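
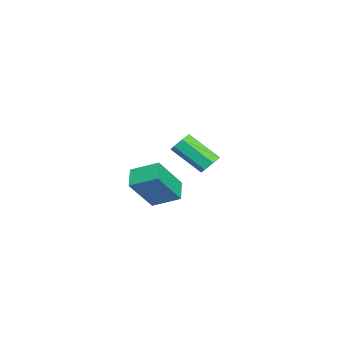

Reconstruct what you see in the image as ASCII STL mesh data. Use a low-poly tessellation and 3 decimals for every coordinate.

solid 
facet normal 0.166 0.765 -0.623
outer loop
vertex -0.839 3.305 1.227
vertex -1.308 3.136 0.894
vertex -1.297 3.513 1.36
endloop
endfacet
facet normal 0.444 0.505 0.740
outer loop
vertex -0.839 3.305 1.227
vertex -1.297 3.513 1.36
vertex -1.143 1.913 2.36
endloop
endfacet
facet normal 0.444 0.505 0.740
outer loop
vertex -1.143 1.913 2.36
vertex -1.297 3.513 1.36
vertex -1.602 2.122 2.493
endloop
endfacet
facet normal -0.168 -0.765 0.622
outer loop
vertex -1.143 1.913 2.36
vertex -1.602 2.122 2.493
vertex -1.612 1.744 2.026
endloop
endfacet
facet normal 0.168 0.764 -0.622
outer loop
vertex -1.297 3.513 1.36
vertex -1.308 3.136 0.894
vertex -1.763 3.437 1.141
endloop
endfacet
facet normal -0.413 0.628 0.660
outer loop
vertex -1.297 3.513 1.36
vertex -1.763 3.437 1.141
vertex -1.602 2.122 2.493
endloop
endfacet
facet normal -0.413 0.628 0.660
outer loop
vertex -1.602 2.122 2.493
vertex -1.763 3.437 1.141
vertex -2.068 2.046 2.274
endloop
endfacet
facet normal -0.168 -0.764 0.622
outer loop
vertex -1.602 2.122 2.493
vertex -2.068 2.046 2.274
vertex -1.612 1.744 2.026
endloop
endfacet
facet normal 0.167 0.764 -0.623
outer loop
vertex -1.763 3.437 1.141
vertex -1.308 3.136 0.894
vertex -1.887 3.134 0.736
endloop
endfacet
facet normal -0.957 0.279 0.084
outer loop
vertex -1.763 3.437 1.141
vertex -1.887 3.134 0.736
vertex -2.068 2.046 2.274
endloop
endfacet
facet normal -0.957 0.277 0.083
outer loop
vertex -2.068 2.046 2.274
vertex -1.887 3.134 0.736
vertex -2.191 1.743 1.869
endloop
endfacet
facet normal -0.168 -0.764 0.623
outer loop
vertex -2.068 2.046 2.274
vertex -2.191 1.743 1.869
vertex -1.612 1.744 2.026
endloop
endfacet
facet normal 0.167 0.765 -0.622
outer loop
vertex -1.887 3.134 0.736
vertex -1.308 3.136 0.894
vertex -1.574 2.832 0.449
endloop
endfacet
facet normal -0.782 -0.282 -0.556
outer loop
vertex -1.887 3.134 0.736
vertex -1.574 2.832 0.449
vertex -2.191 1.743 1.869
endloop
endfacet
facet normal -0.783 -0.281 -0.555
outer loop
vertex -2.191 1.743 1.869
vertex -1.574 2.832 0.449
vertex -1.879 1.441 1.582
endloop
endfacet
facet normal -0.167 -0.765 0.622
outer loop
vertex -2.191 1.743 1.869
vertex -1.879 1.441 1.582
vertex -1.612 1.744 2.026
endloop
endfacet
facet normal 0.167 0.765 -0.622
outer loop
vertex -1.574 2.832 0.449
vertex -1.308 3.136 0.894
vertex -1.061 2.759 0.497
endloop
endfacet
facet normal -0.017 -0.629 -0.777
outer loop
vertex -1.574 2.832 0.449
vertex -1.061 2.759 0.497
vertex -1.879 1.441 1.582
endloop
endfacet
facet normal -0.017 -0.629 -0.777
outer loop
vertex -1.879 1.441 1.582
vertex -1.061 2.759 0.497
vertex -1.365 1.368 1.63
endloop
endfacet
facet normal -0.167 -0.765 0.622
outer loop
vertex -1.879 1.441 1.582
vertex -1.365 1.368 1.63
vertex -1.612 1.744 2.026
endloop
endfacet
facet normal 0.167 0.765 -0.622
outer loop
vertex -1.061 2.759 0.497
vertex -1.308 3.136 0.894
vertex -0.733 2.969 0.843
endloop
endfacet
facet normal 0.759 -0.503 -0.414
outer loop
vertex -1.061 2.759 0.497
vertex -0.733 2.969 0.843
vertex -1.365 1.368 1.63
endloop
endfacet
facet normal 0.760 -0.503 -0.413
outer loop
vertex -1.365 1.368 1.63
vertex -0.733 2.969 0.843
vertex -1.038 1.578 1.976
endloop
endfacet
facet normal -0.167 -0.765 0.622
outer loop
vertex -1.365 1.368 1.63
vertex -1.038 1.578 1.976
vertex -1.612 1.744 2.026
endloop
endfacet
facet normal 0.167 0.764 -0.623
outer loop
vertex -0.733 2.969 0.843
vertex -1.308 3.136 0.894
vertex -0.839 3.305 1.227
endloop
endfacet
facet normal 0.965 0.003 0.264
outer loop
vertex -0.733 2.969 0.843
vertex -0.839 3.305 1.227
vertex -1.038 1.578 1.976
endloop
endfacet
facet normal 0.965 0.002 0.262
outer loop
vertex -1.038 1.578 1.976
vertex -0.839 3.305 1.227
vertex -1.143 1.913 2.36
endloop
endfacet
facet normal -0.167 -0.765 0.622
outer loop
vertex -1.038 1.578 1.976
vertex -1.143 1.913 2.36
vertex -1.612 1.744 2.026
endloop
endfacet
facet normal -0.877 -0.139 0.459
outer loop
vertex 3.733 0.724 2.647
vertex 3.833 1.918 3.199
vertex 2.843 1.479 1.174
endloop
endfacet
facet normal -0.076 -0.905 -0.418
outer loop
vertex 3.747 1.622 0.701
vertex 3.733 0.724 2.647
vertex 2.843 1.479 1.174
endloop
endfacet
facet normal -0.878 -0.138 0.459
outer loop
vertex 2.843 1.479 1.174
vertex 3.833 1.918 3.199
vertex 2.944 2.674 1.726
endloop
endfacet
facet normal -0.474 0.402 -0.784
outer loop
vertex 2.944 2.674 1.726
vertex 3.747 1.622 0.701
vertex 2.843 1.479 1.174
endloop
endfacet
facet normal 0.474 -0.402 0.784
outer loop
vertex 3.733 0.724 2.647
vertex 4.737 2.061 2.726
vertex 3.833 1.918 3.199
endloop
endfacet
facet normal -0.077 -0.905 -0.418
outer loop
vertex 4.636 0.866 2.174
vertex 3.733 0.724 2.647
vertex 3.747 1.622 0.701
endloop
endfacet
facet normal 0.474 -0.402 0.784
outer loop
vertex 4.636 0.866 2.174
vertex 4.737 2.061 2.726
vertex 3.733 0.724 2.647
endloop
endfacet
facet normal 0.076 0.905 0.419
outer loop
vertex 3.833 1.918 3.199
vertex 4.737 2.061 2.726
vertex 2.944 2.674 1.726
endloop
endfacet
facet normal -0.474 0.402 -0.784
outer loop
vertex 3.847 2.816 1.253
vertex 3.747 1.622 0.701
vertex 2.944 2.674 1.726
endloop
endfacet
facet normal 0.076 0.905 0.418
outer loop
vertex 2.944 2.674 1.726
vertex 4.737 2.061 2.726
vertex 3.847 2.816 1.253
endloop
endfacet
facet normal 0.878 0.139 -0.459
outer loop
vertex 3.847 2.816 1.253
vertex 4.636 0.866 2.174
vertex 3.747 1.622 0.701
endloop
endfacet
facet normal 0.877 0.138 -0.459
outer loop
vertex 4.737 2.061 2.726
vertex 4.636 0.866 2.174
vertex 3.847 2.816 1.253
endloop
endfacet

endsolid


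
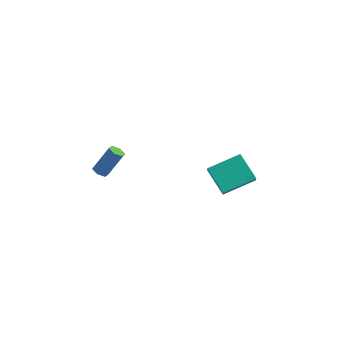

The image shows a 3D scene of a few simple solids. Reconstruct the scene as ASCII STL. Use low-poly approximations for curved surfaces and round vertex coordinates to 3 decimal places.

solid 
facet normal -0.396 0.554 -0.732
outer loop
vertex 1.97 0.578 1.25
vertex 2.998 2.186 1.911
vertex 3.345 0.141 0.174
endloop
endfacet
facet normal -0.509 -0.796 -0.327
outer loop
vertex 3.722 -0.386 0.869
vertex 1.97 0.578 1.25
vertex 3.345 0.141 0.174
endloop
endfacet
facet normal -0.396 0.554 -0.732
outer loop
vertex 3.345 0.141 0.174
vertex 2.998 2.186 1.911
vertex 4.373 1.749 0.835
endloop
endfacet
facet normal 0.764 -0.242 -0.598
outer loop
vertex 4.373 1.749 0.835
vertex 3.722 -0.386 0.869
vertex 3.345 0.141 0.174
endloop
endfacet
facet normal -0.764 0.242 0.598
outer loop
vertex 1.97 0.578 1.25
vertex 3.375 1.659 2.606
vertex 2.998 2.186 1.911
endloop
endfacet
facet normal -0.509 -0.796 -0.327
outer loop
vertex 2.347 0.051 1.945
vertex 1.97 0.578 1.25
vertex 3.722 -0.386 0.869
endloop
endfacet
facet normal -0.764 0.242 0.598
outer loop
vertex 2.347 0.051 1.945
vertex 3.375 1.659 2.606
vertex 1.97 0.578 1.25
endloop
endfacet
facet normal 0.509 0.796 0.327
outer loop
vertex 2.998 2.186 1.911
vertex 3.375 1.659 2.606
vertex 4.373 1.749 0.835
endloop
endfacet
facet normal 0.764 -0.242 -0.598
outer loop
vertex 4.75 1.222 1.53
vertex 3.722 -0.386 0.869
vertex 4.373 1.749 0.835
endloop
endfacet
facet normal 0.509 0.796 0.327
outer loop
vertex 4.373 1.749 0.835
vertex 3.375 1.659 2.606
vertex 4.75 1.222 1.53
endloop
endfacet
facet normal 0.396 -0.554 0.732
outer loop
vertex 4.75 1.222 1.53
vertex 2.347 0.051 1.945
vertex 3.722 -0.386 0.869
endloop
endfacet
facet normal 0.396 -0.554 0.732
outer loop
vertex 3.375 1.659 2.606
vertex 2.347 0.051 1.945
vertex 4.75 1.222 1.53
endloop
endfacet
facet normal -0.312 -0.433 -0.846
outer loop
vertex -3.474 -1.555 -0.631
vertex -3.957 -1.388 -0.538
vertex -3.628 -1.092 -0.811
endloop
endfacet
facet normal 0.903 0.142 -0.406
outer loop
vertex -3.474 -1.555 -0.631
vertex -3.628 -1.092 -0.811
vertex -2.899 -0.759 0.925
endloop
endfacet
facet normal 0.903 0.143 -0.406
outer loop
vertex -2.899 -0.759 0.925
vertex -3.628 -1.092 -0.811
vertex -3.053 -0.297 0.745
endloop
endfacet
facet normal 0.312 0.433 0.845
outer loop
vertex -2.899 -0.759 0.925
vertex -3.053 -0.297 0.745
vertex -3.383 -0.592 1.018
endloop
endfacet
facet normal -0.312 -0.433 -0.846
outer loop
vertex -3.628 -1.092 -0.811
vertex -3.957 -1.388 -0.538
vertex -4.112 -0.925 -0.718
endloop
endfacet
facet normal 0.194 0.843 -0.502
outer loop
vertex -3.628 -1.092 -0.811
vertex -4.112 -0.925 -0.718
vertex -3.053 -0.297 0.745
endloop
endfacet
facet normal 0.196 0.842 -0.503
outer loop
vertex -3.053 -0.297 0.745
vertex -4.112 -0.925 -0.718
vertex -3.537 -0.129 0.838
endloop
endfacet
facet normal 0.313 0.433 0.846
outer loop
vertex -3.053 -0.297 0.745
vertex -3.537 -0.129 0.838
vertex -3.383 -0.592 1.018
endloop
endfacet
facet normal -0.312 -0.433 -0.846
outer loop
vertex -4.112 -0.925 -0.718
vertex -3.957 -1.388 -0.538
vertex -4.441 -1.221 -0.445
endloop
endfacet
facet normal -0.709 0.699 -0.096
outer loop
vertex -4.112 -0.925 -0.718
vertex -4.441 -1.221 -0.445
vertex -3.537 -0.129 0.838
endloop
endfacet
facet normal -0.709 0.699 -0.096
outer loop
vertex -3.537 -0.129 0.838
vertex -4.441 -1.221 -0.445
vertex -3.866 -0.425 1.111
endloop
endfacet
facet normal 0.312 0.433 0.846
outer loop
vertex -3.537 -0.129 0.838
vertex -3.866 -0.425 1.111
vertex -3.383 -0.592 1.018
endloop
endfacet
facet normal -0.312 -0.433 -0.845
outer loop
vertex -4.441 -1.221 -0.445
vertex -3.957 -1.388 -0.538
vertex -4.287 -1.683 -0.265
endloop
endfacet
facet normal -0.903 -0.142 0.406
outer loop
vertex -4.441 -1.221 -0.445
vertex -4.287 -1.683 -0.265
vertex -3.866 -0.425 1.111
endloop
endfacet
facet normal -0.903 -0.142 0.406
outer loop
vertex -3.866 -0.425 1.111
vertex -4.287 -1.683 -0.265
vertex -3.712 -0.888 1.291
endloop
endfacet
facet normal 0.312 0.433 0.846
outer loop
vertex -3.866 -0.425 1.111
vertex -3.712 -0.888 1.291
vertex -3.383 -0.592 1.018
endloop
endfacet
facet normal -0.313 -0.433 -0.846
outer loop
vertex -4.287 -1.683 -0.265
vertex -3.957 -1.388 -0.538
vertex -3.803 -1.851 -0.358
endloop
endfacet
facet normal -0.196 -0.842 0.503
outer loop
vertex -4.287 -1.683 -0.265
vertex -3.803 -1.851 -0.358
vertex -3.712 -0.888 1.291
endloop
endfacet
facet normal -0.194 -0.842 0.503
outer loop
vertex -3.712 -0.888 1.291
vertex -3.803 -1.851 -0.358
vertex -3.228 -1.055 1.198
endloop
endfacet
facet normal 0.312 0.433 0.846
outer loop
vertex -3.712 -0.888 1.291
vertex -3.228 -1.055 1.198
vertex -3.383 -0.592 1.018
endloop
endfacet
facet normal -0.312 -0.433 -0.846
outer loop
vertex -3.803 -1.851 -0.358
vertex -3.957 -1.388 -0.538
vertex -3.474 -1.555 -0.631
endloop
endfacet
facet normal 0.709 -0.699 0.096
outer loop
vertex -3.803 -1.851 -0.358
vertex -3.474 -1.555 -0.631
vertex -3.228 -1.055 1.198
endloop
endfacet
facet normal 0.709 -0.699 0.096
outer loop
vertex -3.228 -1.055 1.198
vertex -3.474 -1.555 -0.631
vertex -2.899 -0.759 0.925
endloop
endfacet
facet normal 0.312 0.433 0.846
outer loop
vertex -3.228 -1.055 1.198
vertex -2.899 -0.759 0.925
vertex -3.383 -0.592 1.018
endloop
endfacet

endsolid


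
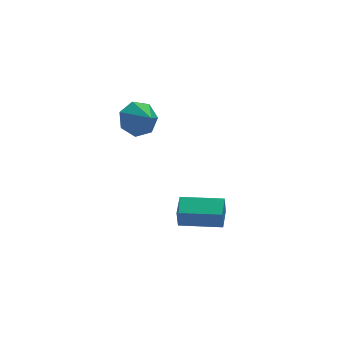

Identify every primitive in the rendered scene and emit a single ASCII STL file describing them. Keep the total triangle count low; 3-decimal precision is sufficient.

solid 
facet normal -0.878 0.478 -0.031
outer loop
vertex 2.482 1.708 -2.583
vertex 2.953 2.589 -2.329
vertex 2.611 1.888 -3.445
endloop
endfacet
facet normal -0.457 -0.855 -0.247
outer loop
vertex 4.147 1.051 -3.391
vertex 2.482 1.708 -2.583
vertex 2.611 1.888 -3.445
endloop
endfacet
facet normal -0.878 0.478 -0.031
outer loop
vertex 2.611 1.888 -3.445
vertex 2.953 2.589 -2.329
vertex 3.082 2.769 -3.191
endloop
endfacet
facet normal 0.144 0.202 -0.969
outer loop
vertex 3.082 2.769 -3.191
vertex 4.147 1.051 -3.391
vertex 2.611 1.888 -3.445
endloop
endfacet
facet normal -0.144 -0.202 0.969
outer loop
vertex 2.482 1.708 -2.583
vertex 4.489 1.752 -2.275
vertex 2.953 2.589 -2.329
endloop
endfacet
facet normal -0.457 -0.855 -0.247
outer loop
vertex 4.018 0.871 -2.529
vertex 2.482 1.708 -2.583
vertex 4.147 1.051 -3.391
endloop
endfacet
facet normal -0.144 -0.202 0.969
outer loop
vertex 4.018 0.871 -2.529
vertex 4.489 1.752 -2.275
vertex 2.482 1.708 -2.583
endloop
endfacet
facet normal 0.457 0.855 0.247
outer loop
vertex 2.953 2.589 -2.329
vertex 4.489 1.752 -2.275
vertex 3.082 2.769 -3.191
endloop
endfacet
facet normal 0.144 0.202 -0.969
outer loop
vertex 4.618 1.932 -3.137
vertex 4.147 1.051 -3.391
vertex 3.082 2.769 -3.191
endloop
endfacet
facet normal 0.457 0.855 0.247
outer loop
vertex 3.082 2.769 -3.191
vertex 4.489 1.752 -2.275
vertex 4.618 1.932 -3.137
endloop
endfacet
facet normal 0.878 -0.478 0.031
outer loop
vertex 4.618 1.932 -3.137
vertex 4.018 0.871 -2.529
vertex 4.147 1.051 -3.391
endloop
endfacet
facet normal 0.878 -0.478 0.031
outer loop
vertex 4.489 1.752 -2.275
vertex 4.018 0.871 -2.529
vertex 4.618 1.932 -3.137
endloop
endfacet
facet normal -0.192 0.857 -0.478
outer loop
vertex 1.857 2.711 1.531
vertex 1.418 2.988 2.204
vertex 2.246 3.08 2.037
endloop
endfacet
facet normal 0.784 -0.598 -0.167
outer loop
vertex 1.857 2.711 1.531
vertex 2.246 3.08 2.037
vertex 1.622 2.072 2.716
endloop
endfacet
facet normal -0.192 0.856 -0.479
outer loop
vertex 2.246 3.08 2.037
vertex 1.418 2.988 2.204
vertex 2.011 3.381 2.669
endloop
endfacet
facet normal 0.866 -0.242 0.437
outer loop
vertex 2.246 3.08 2.037
vertex 2.011 3.381 2.669
vertex 1.622 2.072 2.716
endloop
endfacet
facet normal -0.192 0.856 -0.479
outer loop
vertex 2.011 3.381 2.669
vertex 1.418 2.988 2.204
vertex 1.33 3.386 2.95
endloop
endfacet
facet normal 0.380 -0.080 0.922
outer loop
vertex 2.011 3.381 2.669
vertex 1.33 3.386 2.95
vertex 1.622 2.072 2.716
endloop
endfacet
facet normal -0.191 0.857 -0.479
outer loop
vertex 1.33 3.386 2.95
vertex 1.418 2.988 2.204
vertex 0.714 3.092 2.67
endloop
endfacet
facet normal -0.308 -0.233 0.922
outer loop
vertex 1.33 3.386 2.95
vertex 0.714 3.092 2.67
vertex 1.622 2.072 2.716
endloop
endfacet
facet normal -0.190 0.857 -0.479
outer loop
vertex 0.714 3.092 2.67
vertex 1.418 2.988 2.204
vertex 0.628 2.72 2.038
endloop
endfacet
facet normal -0.681 -0.587 0.438
outer loop
vertex 0.714 3.092 2.67
vertex 0.628 2.72 2.038
vertex 1.622 2.072 2.716
endloop
endfacet
facet normal -0.190 0.857 -0.479
outer loop
vertex 0.628 2.72 2.038
vertex 1.418 2.988 2.204
vertex 1.137 2.55 1.532
endloop
endfacet
facet normal -0.457 -0.874 -0.166
outer loop
vertex 0.628 2.72 2.038
vertex 1.137 2.55 1.532
vertex 1.622 2.072 2.716
endloop
endfacet
facet normal -0.192 0.857 -0.478
outer loop
vertex 1.137 2.55 1.532
vertex 1.418 2.988 2.204
vertex 1.857 2.711 1.531
endloop
endfacet
facet normal 0.196 -0.879 -0.435
outer loop
vertex 1.137 2.55 1.532
vertex 1.857 2.711 1.531
vertex 1.622 2.072 2.716
endloop
endfacet

endsolid


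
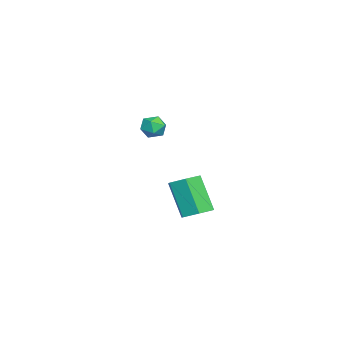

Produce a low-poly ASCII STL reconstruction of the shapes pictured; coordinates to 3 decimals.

solid 
facet normal 0.339 0.350 -0.873
outer loop
vertex 4.794 0.13 -1.958
vertex 4.134 -0.026 -2.277
vertex 4.249 0.645 -1.963
endloop
endfacet
facet normal 0.597 0.637 0.488
outer loop
vertex 4.794 0.13 -1.958
vertex 4.249 0.645 -1.963
vertex 4.166 -0.518 -0.343
endloop
endfacet
facet normal 0.597 0.637 0.488
outer loop
vertex 4.166 -0.518 -0.343
vertex 4.249 0.645 -1.963
vertex 3.621 -0.003 -0.348
endloop
endfacet
facet normal -0.340 -0.351 0.872
outer loop
vertex 4.166 -0.518 -0.343
vertex 3.621 -0.003 -0.348
vertex 3.506 -0.674 -0.663
endloop
endfacet
facet normal 0.340 0.350 -0.873
outer loop
vertex 4.249 0.645 -1.963
vertex 4.134 -0.026 -2.277
vertex 3.589 0.489 -2.283
endloop
endfacet
facet normal -0.331 0.913 0.238
outer loop
vertex 4.249 0.645 -1.963
vertex 3.589 0.489 -2.283
vertex 3.621 -0.003 -0.348
endloop
endfacet
facet normal -0.331 0.913 0.238
outer loop
vertex 3.621 -0.003 -0.348
vertex 3.589 0.489 -2.283
vertex 2.961 -0.159 -0.668
endloop
endfacet
facet normal -0.340 -0.351 0.872
outer loop
vertex 3.621 -0.003 -0.348
vertex 2.961 -0.159 -0.668
vertex 3.506 -0.674 -0.663
endloop
endfacet
facet normal 0.340 0.350 -0.873
outer loop
vertex 3.589 0.489 -2.283
vertex 4.134 -0.026 -2.277
vertex 3.474 -0.182 -2.597
endloop
endfacet
facet normal -0.928 0.276 -0.250
outer loop
vertex 3.589 0.489 -2.283
vertex 3.474 -0.182 -2.597
vertex 2.961 -0.159 -0.668
endloop
endfacet
facet normal -0.928 0.276 -0.250
outer loop
vertex 2.961 -0.159 -0.668
vertex 3.474 -0.182 -2.597
vertex 2.846 -0.83 -0.982
endloop
endfacet
facet normal -0.339 -0.350 0.873
outer loop
vertex 2.961 -0.159 -0.668
vertex 2.846 -0.83 -0.982
vertex 3.506 -0.674 -0.663
endloop
endfacet
facet normal 0.340 0.351 -0.872
outer loop
vertex 3.474 -0.182 -2.597
vertex 4.134 -0.026 -2.277
vertex 4.019 -0.697 -2.592
endloop
endfacet
facet normal -0.597 -0.637 -0.488
outer loop
vertex 3.474 -0.182 -2.597
vertex 4.019 -0.697 -2.592
vertex 2.846 -0.83 -0.982
endloop
endfacet
facet normal -0.597 -0.637 -0.488
outer loop
vertex 2.846 -0.83 -0.982
vertex 4.019 -0.697 -2.592
vertex 3.391 -1.345 -0.977
endloop
endfacet
facet normal -0.339 -0.350 0.873
outer loop
vertex 2.846 -0.83 -0.982
vertex 3.391 -1.345 -0.977
vertex 3.506 -0.674 -0.663
endloop
endfacet
facet normal 0.340 0.351 -0.872
outer loop
vertex 4.019 -0.697 -2.592
vertex 4.134 -0.026 -2.277
vertex 4.679 -0.541 -2.272
endloop
endfacet
facet normal 0.331 -0.913 -0.238
outer loop
vertex 4.019 -0.697 -2.592
vertex 4.679 -0.541 -2.272
vertex 3.391 -1.345 -0.977
endloop
endfacet
facet normal 0.331 -0.913 -0.238
outer loop
vertex 3.391 -1.345 -0.977
vertex 4.679 -0.541 -2.272
vertex 4.051 -1.189 -0.657
endloop
endfacet
facet normal -0.340 -0.350 0.873
outer loop
vertex 3.391 -1.345 -0.977
vertex 4.051 -1.189 -0.657
vertex 3.506 -0.674 -0.663
endloop
endfacet
facet normal 0.339 0.350 -0.873
outer loop
vertex 4.679 -0.541 -2.272
vertex 4.134 -0.026 -2.277
vertex 4.794 0.13 -1.958
endloop
endfacet
facet normal 0.928 -0.276 0.250
outer loop
vertex 4.679 -0.541 -2.272
vertex 4.794 0.13 -1.958
vertex 4.051 -1.189 -0.657
endloop
endfacet
facet normal 0.928 -0.276 0.250
outer loop
vertex 4.051 -1.189 -0.657
vertex 4.794 0.13 -1.958
vertex 4.166 -0.518 -0.343
endloop
endfacet
facet normal -0.340 -0.350 0.873
outer loop
vertex 4.051 -1.189 -0.657
vertex 4.166 -0.518 -0.343
vertex 3.506 -0.674 -0.663
endloop
endfacet
facet normal -0.625 -0.742 0.242
outer loop
vertex -2.181 -2.932 0.403
vertex -1.814 -3.356 0.05
vertex -1.682 -3.258 0.691
endloop
endfacet
facet normal -0.601 -0.251 0.759
outer loop
vertex -2.181 -2.932 0.403
vertex -1.682 -3.258 0.691
vertex -1.78 -2.617 0.825
endloop
endfacet
facet normal -0.796 0.374 0.477
outer loop
vertex -2.181 -2.932 0.403
vertex -1.78 -2.617 0.825
vertex -1.974 -2.318 0.267
endloop
endfacet
facet normal -0.939 0.269 -0.215
outer loop
vertex -2.181 -2.932 0.403
vertex -1.974 -2.318 0.267
vertex -1.995 -2.775 -0.213
endloop
endfacet
facet normal -0.833 -0.422 -0.359
outer loop
vertex -2.181 -2.932 0.403
vertex -1.995 -2.775 -0.213
vertex -1.814 -3.356 0.05
endloop
endfacet
facet normal 0.075 -0.193 0.978
outer loop
vertex -1.78 -2.617 0.825
vertex -1.682 -3.258 0.691
vertex -1.165 -2.845 0.733
endloop
endfacet
facet normal 0.039 -0.989 0.143
outer loop
vertex -1.682 -3.258 0.691
vertex -1.814 -3.356 0.05
vertex -1.186 -3.302 0.253
endloop
endfacet
facet normal -0.298 -0.469 -0.831
outer loop
vertex -1.814 -3.356 0.05
vertex -1.995 -2.775 -0.213
vertex -1.38 -3.003 -0.305
endloop
endfacet
facet normal -0.470 0.649 -0.598
outer loop
vertex -1.995 -2.775 -0.213
vertex -1.974 -2.318 0.267
vertex -1.478 -2.362 -0.171
endloop
endfacet
facet normal -0.239 0.819 0.522
outer loop
vertex -1.974 -2.318 0.267
vertex -1.78 -2.617 0.825
vertex -1.346 -2.264 0.47
endloop
endfacet
facet normal 0.939 -0.269 0.215
outer loop
vertex -0.979 -2.688 0.117
vertex -1.165 -2.845 0.733
vertex -1.186 -3.302 0.253
endloop
endfacet
facet normal 0.796 -0.374 -0.477
outer loop
vertex -0.979 -2.688 0.117
vertex -1.186 -3.302 0.253
vertex -1.38 -3.003 -0.305
endloop
endfacet
facet normal 0.601 0.251 -0.759
outer loop
vertex -0.979 -2.688 0.117
vertex -1.38 -3.003 -0.305
vertex -1.478 -2.362 -0.171
endloop
endfacet
facet normal 0.625 0.742 -0.242
outer loop
vertex -0.979 -2.688 0.117
vertex -1.478 -2.362 -0.171
vertex -1.346 -2.264 0.47
endloop
endfacet
facet normal 0.833 0.422 0.359
outer loop
vertex -0.979 -2.688 0.117
vertex -1.346 -2.264 0.47
vertex -1.165 -2.845 0.733
endloop
endfacet
facet normal 0.470 -0.649 0.598
outer loop
vertex -1.186 -3.302 0.253
vertex -1.165 -2.845 0.733
vertex -1.682 -3.258 0.691
endloop
endfacet
facet normal 0.239 -0.819 -0.522
outer loop
vertex -1.38 -3.003 -0.305
vertex -1.186 -3.302 0.253
vertex -1.814 -3.356 0.05
endloop
endfacet
facet normal -0.075 0.193 -0.978
outer loop
vertex -1.478 -2.362 -0.171
vertex -1.38 -3.003 -0.305
vertex -1.995 -2.775 -0.213
endloop
endfacet
facet normal -0.039 0.989 -0.143
outer loop
vertex -1.346 -2.264 0.47
vertex -1.478 -2.362 -0.171
vertex -1.974 -2.318 0.267
endloop
endfacet
facet normal 0.298 0.469 0.831
outer loop
vertex -1.165 -2.845 0.733
vertex -1.346 -2.264 0.47
vertex -1.78 -2.617 0.825
endloop
endfacet

endsolid


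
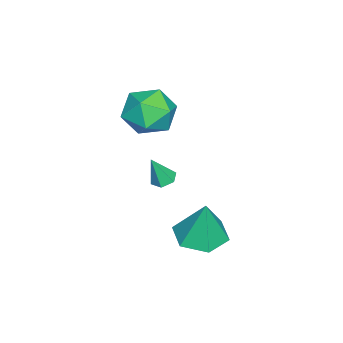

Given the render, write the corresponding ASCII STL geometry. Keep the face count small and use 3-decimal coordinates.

solid 
facet normal -0.260 0.278 -0.925
outer loop
vertex -0.184 -0.003 -1.529
vertex -0.492 0.415 -1.317
vertex 0.047 0.5 -1.443
endloop
endfacet
facet normal 0.910 -0.413 -0.026
outer loop
vertex -0.184 -0.003 -1.529
vertex 0.047 0.5 -1.443
vertex -0.128 0.025 -0.023
endloop
endfacet
facet normal -0.260 0.279 -0.925
outer loop
vertex 0.047 0.5 -1.443
vertex -0.492 0.415 -1.317
vertex -0.26 0.917 -1.231
endloop
endfacet
facet normal 0.836 0.481 0.264
outer loop
vertex 0.047 0.5 -1.443
vertex -0.26 0.917 -1.231
vertex -0.128 0.025 -0.023
endloop
endfacet
facet normal -0.260 0.279 -0.925
outer loop
vertex -0.26 0.917 -1.231
vertex -0.492 0.415 -1.317
vertex -0.799 0.832 -1.105
endloop
endfacet
facet normal 0.012 0.805 0.593
outer loop
vertex -0.26 0.917 -1.231
vertex -0.799 0.832 -1.105
vertex -0.128 0.025 -0.023
endloop
endfacet
facet normal -0.259 0.280 -0.925
outer loop
vertex -0.799 0.832 -1.105
vertex -0.492 0.415 -1.317
vertex -1.031 0.33 -1.192
endloop
endfacet
facet normal -0.739 0.232 0.632
outer loop
vertex -0.799 0.832 -1.105
vertex -1.031 0.33 -1.192
vertex -0.128 0.025 -0.023
endloop
endfacet
facet normal -0.258 0.279 -0.925
outer loop
vertex -1.031 0.33 -1.192
vertex -0.492 0.415 -1.317
vertex -0.723 -0.088 -1.404
endloop
endfacet
facet normal -0.666 -0.664 0.341
outer loop
vertex -1.031 0.33 -1.192
vertex -0.723 -0.088 -1.404
vertex -0.128 0.025 -0.023
endloop
endfacet
facet normal -0.258 0.279 -0.925
outer loop
vertex -0.723 -0.088 -1.404
vertex -0.492 0.415 -1.317
vertex -0.184 -0.003 -1.529
endloop
endfacet
facet normal 0.159 -0.987 0.012
outer loop
vertex -0.723 -0.088 -1.404
vertex -0.184 -0.003 -1.529
vertex -0.128 0.025 -0.023
endloop
endfacet
facet normal -0.138 -0.139 -0.981
outer loop
vertex 4.359 2.647 -0.964
vertex 3.389 3.138 -0.897
vertex 4.283 3.725 -1.106
endloop
endfacet
facet normal 0.946 0.107 0.307
outer loop
vertex 4.359 2.647 -0.964
vertex 4.283 3.725 -1.106
vertex 3.651 3.402 0.957
endloop
endfacet
facet normal -0.138 -0.139 -0.981
outer loop
vertex 4.283 3.725 -1.106
vertex 3.389 3.138 -0.897
vertex 3.313 4.216 -1.039
endloop
endfacet
facet normal 0.450 0.851 0.271
outer loop
vertex 4.283 3.725 -1.106
vertex 3.313 4.216 -1.039
vertex 3.651 3.402 0.957
endloop
endfacet
facet normal -0.139 -0.139 -0.980
outer loop
vertex 3.313 4.216 -1.039
vertex 3.389 3.138 -0.897
vertex 2.418 3.63 -0.829
endloop
endfacet
facet normal -0.434 0.806 0.402
outer loop
vertex 3.313 4.216 -1.039
vertex 2.418 3.63 -0.829
vertex 3.651 3.402 0.957
endloop
endfacet
facet normal -0.139 -0.139 -0.980
outer loop
vertex 2.418 3.63 -0.829
vertex 3.389 3.138 -0.897
vertex 2.494 2.552 -0.687
endloop
endfacet
facet normal -0.822 0.017 0.570
outer loop
vertex 2.418 3.63 -0.829
vertex 2.494 2.552 -0.687
vertex 3.651 3.402 0.957
endloop
endfacet
facet normal -0.138 -0.140 -0.980
outer loop
vertex 2.494 2.552 -0.687
vertex 3.389 3.138 -0.897
vertex 3.465 2.06 -0.754
endloop
endfacet
facet normal -0.326 -0.726 0.605
outer loop
vertex 2.494 2.552 -0.687
vertex 3.465 2.06 -0.754
vertex 3.651 3.402 0.957
endloop
endfacet
facet normal -0.138 -0.140 -0.980
outer loop
vertex 3.465 2.06 -0.754
vertex 3.389 3.138 -0.897
vertex 4.359 2.647 -0.964
endloop
endfacet
facet normal 0.558 -0.681 0.474
outer loop
vertex 3.465 2.06 -0.754
vertex 4.359 2.647 -0.964
vertex 3.651 3.402 0.957
endloop
endfacet
facet normal -0.300 0.781 0.547
outer loop
vertex -1.55 0.623 2.254
vertex -1.275 0.014 3.274
vertex -0.434 0.714 2.736
endloop
endfacet
facet normal -0.045 0.995 -0.084
outer loop
vertex -1.55 0.623 2.254
vertex -0.434 0.714 2.736
vertex -0.57 0.606 1.529
endloop
endfacet
facet normal -0.429 0.680 -0.595
outer loop
vertex -1.55 0.623 2.254
vertex -0.57 0.606 1.529
vertex -1.496 -0.16 1.321
endloop
endfacet
facet normal -0.921 0.270 -0.280
outer loop
vertex -1.55 0.623 2.254
vertex -1.496 -0.16 1.321
vertex -1.931 -0.527 2.4
endloop
endfacet
facet normal -0.841 0.333 0.426
outer loop
vertex -1.55 0.623 2.254
vertex -1.931 -0.527 2.4
vertex -1.275 0.014 3.274
endloop
endfacet
facet normal 0.628 0.766 -0.139
outer loop
vertex -0.57 0.606 1.529
vertex -0.434 0.714 2.736
vertex 0.311 -0.013 2.1
endloop
endfacet
facet normal 0.216 0.418 0.882
outer loop
vertex -0.434 0.714 2.736
vertex -1.275 0.014 3.274
vertex -0.124 -0.38 3.179
endloop
endfacet
facet normal -0.660 -0.307 0.686
outer loop
vertex -1.275 0.014 3.274
vertex -1.931 -0.527 2.4
vertex -1.05 -1.146 2.971
endloop
endfacet
facet normal -0.790 -0.409 -0.457
outer loop
vertex -1.931 -0.527 2.4
vertex -1.496 -0.16 1.321
vertex -1.186 -1.254 1.764
endloop
endfacet
facet normal 0.007 0.254 -0.967
outer loop
vertex -1.496 -0.16 1.321
vertex -0.57 0.606 1.529
vertex -0.345 -0.554 1.226
endloop
endfacet
facet normal 0.921 -0.270 0.280
outer loop
vertex -0.07 -1.163 2.246
vertex 0.311 -0.013 2.1
vertex -0.124 -0.38 3.179
endloop
endfacet
facet normal 0.429 -0.680 0.595
outer loop
vertex -0.07 -1.163 2.246
vertex -0.124 -0.38 3.179
vertex -1.05 -1.146 2.971
endloop
endfacet
facet normal 0.045 -0.995 0.084
outer loop
vertex -0.07 -1.163 2.246
vertex -1.05 -1.146 2.971
vertex -1.186 -1.254 1.764
endloop
endfacet
facet normal 0.300 -0.781 -0.547
outer loop
vertex -0.07 -1.163 2.246
vertex -1.186 -1.254 1.764
vertex -0.345 -0.554 1.226
endloop
endfacet
facet normal 0.841 -0.333 -0.426
outer loop
vertex -0.07 -1.163 2.246
vertex -0.345 -0.554 1.226
vertex 0.311 -0.013 2.1
endloop
endfacet
facet normal 0.790 0.409 0.457
outer loop
vertex -0.124 -0.38 3.179
vertex 0.311 -0.013 2.1
vertex -0.434 0.714 2.736
endloop
endfacet
facet normal -0.007 -0.254 0.967
outer loop
vertex -1.05 -1.146 2.971
vertex -0.124 -0.38 3.179
vertex -1.275 0.014 3.274
endloop
endfacet
facet normal -0.628 -0.766 0.139
outer loop
vertex -1.186 -1.254 1.764
vertex -1.05 -1.146 2.971
vertex -1.931 -0.527 2.4
endloop
endfacet
facet normal -0.216 -0.418 -0.882
outer loop
vertex -0.345 -0.554 1.226
vertex -1.186 -1.254 1.764
vertex -1.496 -0.16 1.321
endloop
endfacet
facet normal 0.660 0.307 -0.686
outer loop
vertex 0.311 -0.013 2.1
vertex -0.345 -0.554 1.226
vertex -0.57 0.606 1.529
endloop
endfacet

endsolid


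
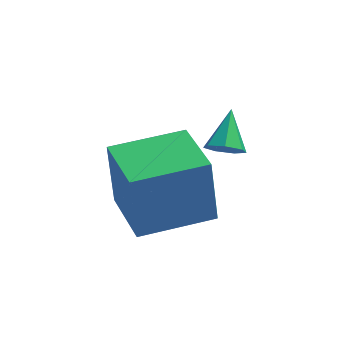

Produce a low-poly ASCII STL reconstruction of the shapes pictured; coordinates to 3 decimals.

solid 
facet normal -0.089 -0.805 -0.587
outer loop
vertex 0.065 1.888 1.052
vertex -0.363 2.111 0.811
vertex 0.158 2.152 0.676
endloop
endfacet
facet normal 0.937 0.130 0.323
outer loop
vertex 0.065 1.888 1.052
vertex 0.158 2.152 0.676
vertex -0.257 3.069 1.509
endloop
endfacet
facet normal -0.088 -0.805 -0.586
outer loop
vertex 0.158 2.152 0.676
vertex -0.363 2.111 0.811
vertex -0.142 2.385 0.401
endloop
endfacet
facet normal 0.740 0.604 -0.296
outer loop
vertex 0.158 2.152 0.676
vertex -0.142 2.385 0.401
vertex -0.257 3.069 1.509
endloop
endfacet
facet normal -0.090 -0.805 -0.587
outer loop
vertex -0.142 2.385 0.401
vertex -0.363 2.111 0.811
vertex -0.609 2.412 0.436
endloop
endfacet
facet normal 0.010 0.851 -0.525
outer loop
vertex -0.142 2.385 0.401
vertex -0.609 2.412 0.436
vertex -0.257 3.069 1.509
endloop
endfacet
facet normal -0.088 -0.804 -0.588
outer loop
vertex -0.609 2.412 0.436
vertex -0.363 2.111 0.811
vertex -0.89 2.212 0.752
endloop
endfacet
facet normal -0.702 0.686 -0.190
outer loop
vertex -0.609 2.412 0.436
vertex -0.89 2.212 0.752
vertex -0.257 3.069 1.509
endloop
endfacet
facet normal -0.089 -0.806 -0.586
outer loop
vertex -0.89 2.212 0.752
vertex -0.363 2.111 0.811
vertex -0.775 1.937 1.113
endloop
endfacet
facet normal -0.860 0.235 0.453
outer loop
vertex -0.89 2.212 0.752
vertex -0.775 1.937 1.113
vertex -0.257 3.069 1.509
endloop
endfacet
facet normal -0.091 -0.804 -0.587
outer loop
vertex -0.775 1.937 1.113
vertex -0.363 2.111 0.811
vertex -0.35 1.792 1.246
endloop
endfacet
facet normal -0.345 -0.165 0.924
outer loop
vertex -0.775 1.937 1.113
vertex -0.35 1.792 1.246
vertex -0.257 3.069 1.509
endloop
endfacet
facet normal -0.088 -0.805 -0.587
outer loop
vertex -0.35 1.792 1.246
vertex -0.363 2.111 0.811
vertex 0.065 1.888 1.052
endloop
endfacet
facet normal 0.454 -0.211 0.866
outer loop
vertex -0.35 1.792 1.246
vertex 0.065 1.888 1.052
vertex -0.257 3.069 1.509
endloop
endfacet
facet normal -0.921 -0.388 -0.028
outer loop
vertex -2.411 -0.608 2.096
vertex -3.101 1.053 1.757
vertex -2.234 -0.898 0.308
endloop
endfacet
facet normal 0.377 -0.908 0.185
outer loop
vertex -0.419 -0.133 0.363
vertex -2.411 -0.608 2.096
vertex -2.234 -0.898 0.308
endloop
endfacet
facet normal -0.921 -0.388 -0.028
outer loop
vertex -2.234 -0.898 0.308
vertex -3.101 1.053 1.757
vertex -2.924 0.763 -0.031
endloop
endfacet
facet normal 0.097 -0.160 -0.982
outer loop
vertex -2.924 0.763 -0.031
vertex -0.419 -0.133 0.363
vertex -2.234 -0.898 0.308
endloop
endfacet
facet normal -0.097 0.160 0.982
outer loop
vertex -2.411 -0.608 2.096
vertex -1.286 1.818 1.812
vertex -3.101 1.053 1.757
endloop
endfacet
facet normal 0.377 -0.908 0.185
outer loop
vertex -0.596 0.157 2.151
vertex -2.411 -0.608 2.096
vertex -0.419 -0.133 0.363
endloop
endfacet
facet normal -0.097 0.160 0.982
outer loop
vertex -0.596 0.157 2.151
vertex -1.286 1.818 1.812
vertex -2.411 -0.608 2.096
endloop
endfacet
facet normal -0.377 0.908 -0.185
outer loop
vertex -3.101 1.053 1.757
vertex -1.286 1.818 1.812
vertex -2.924 0.763 -0.031
endloop
endfacet
facet normal 0.097 -0.160 -0.982
outer loop
vertex -1.109 1.528 0.024
vertex -0.419 -0.133 0.363
vertex -2.924 0.763 -0.031
endloop
endfacet
facet normal -0.377 0.908 -0.185
outer loop
vertex -2.924 0.763 -0.031
vertex -1.286 1.818 1.812
vertex -1.109 1.528 0.024
endloop
endfacet
facet normal 0.921 0.388 0.028
outer loop
vertex -1.109 1.528 0.024
vertex -0.596 0.157 2.151
vertex -0.419 -0.133 0.363
endloop
endfacet
facet normal 0.921 0.388 0.028
outer loop
vertex -1.286 1.818 1.812
vertex -0.596 0.157 2.151
vertex -1.109 1.528 0.024
endloop
endfacet

endsolid


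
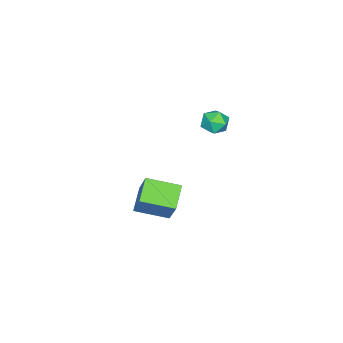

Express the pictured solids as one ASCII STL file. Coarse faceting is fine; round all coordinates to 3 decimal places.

solid 
facet normal -0.377 -0.394 -0.838
outer loop
vertex -0.408 -0.346 -2.739
vertex -1.115 1.301 -3.196
vertex 0.841 -0.01 -3.459
endloop
endfacet
facet normal 0.382 -0.890 0.247
outer loop
vertex 1.575 0.759 -1.824
vertex -0.408 -0.346 -2.739
vertex 0.841 -0.01 -3.459
endloop
endfacet
facet normal -0.377 -0.394 -0.838
outer loop
vertex 0.841 -0.01 -3.459
vertex -1.115 1.301 -3.196
vertex 0.133 1.638 -3.916
endloop
endfacet
facet normal 0.844 0.228 -0.486
outer loop
vertex 0.133 1.638 -3.916
vertex 1.575 0.759 -1.824
vertex 0.841 -0.01 -3.459
endloop
endfacet
facet normal -0.844 -0.227 0.486
outer loop
vertex -0.408 -0.346 -2.739
vertex -0.381 2.07 -1.561
vertex -1.115 1.301 -3.196
endloop
endfacet
facet normal 0.383 -0.890 0.246
outer loop
vertex 0.327 0.422 -1.104
vertex -0.408 -0.346 -2.739
vertex 1.575 0.759 -1.824
endloop
endfacet
facet normal -0.844 -0.228 0.486
outer loop
vertex 0.327 0.422 -1.104
vertex -0.381 2.07 -1.561
vertex -0.408 -0.346 -2.739
endloop
endfacet
facet normal -0.383 0.890 -0.247
outer loop
vertex -1.115 1.301 -3.196
vertex -0.381 2.07 -1.561
vertex 0.133 1.638 -3.916
endloop
endfacet
facet normal 0.844 0.227 -0.486
outer loop
vertex 0.868 2.406 -2.281
vertex 1.575 0.759 -1.824
vertex 0.133 1.638 -3.916
endloop
endfacet
facet normal -0.382 0.891 -0.247
outer loop
vertex 0.133 1.638 -3.916
vertex -0.381 2.07 -1.561
vertex 0.868 2.406 -2.281
endloop
endfacet
facet normal 0.377 0.394 0.838
outer loop
vertex 0.868 2.406 -2.281
vertex 0.327 0.422 -1.104
vertex 1.575 0.759 -1.824
endloop
endfacet
facet normal 0.377 0.394 0.838
outer loop
vertex -0.381 2.07 -1.561
vertex 0.327 0.422 -1.104
vertex 0.868 2.406 -2.281
endloop
endfacet
facet normal -0.247 0.965 -0.086
outer loop
vertex -0.921 4.16 3.028
vertex -1.384 4.098 3.663
vertex -0.626 4.299 3.746
endloop
endfacet
facet normal 0.413 0.847 -0.334
outer loop
vertex -0.921 4.16 3.028
vertex -0.626 4.299 3.746
vertex -0.206 3.887 3.22
endloop
endfacet
facet normal 0.368 0.363 -0.856
outer loop
vertex -0.921 4.16 3.028
vertex -0.206 3.887 3.22
vertex -0.705 3.432 2.812
endloop
endfacet
facet normal -0.318 0.182 -0.931
outer loop
vertex -0.921 4.16 3.028
vertex -0.705 3.432 2.812
vertex -1.433 3.563 3.086
endloop
endfacet
facet normal -0.697 0.554 -0.454
outer loop
vertex -0.921 4.16 3.028
vertex -1.433 3.563 3.086
vertex -1.384 4.098 3.663
endloop
endfacet
facet normal 0.800 0.567 0.195
outer loop
vertex -0.206 3.887 3.22
vertex -0.626 4.299 3.746
vertex -0.227 3.657 3.974
endloop
endfacet
facet normal -0.266 0.757 0.596
outer loop
vertex -0.626 4.299 3.746
vertex -1.384 4.098 3.663
vertex -0.955 3.788 4.248
endloop
endfacet
facet normal -0.996 0.091 0.000
outer loop
vertex -1.384 4.098 3.663
vertex -1.433 3.563 3.086
vertex -1.454 3.333 3.84
endloop
endfacet
facet normal -0.382 -0.511 -0.770
outer loop
vertex -1.433 3.563 3.086
vertex -0.705 3.432 2.812
vertex -1.034 2.921 3.314
endloop
endfacet
facet normal 0.729 -0.217 -0.649
outer loop
vertex -0.705 3.432 2.812
vertex -0.206 3.887 3.22
vertex -0.276 3.122 3.397
endloop
endfacet
facet normal 0.318 -0.182 0.931
outer loop
vertex -0.739 3.06 4.032
vertex -0.227 3.657 3.974
vertex -0.955 3.788 4.248
endloop
endfacet
facet normal -0.368 -0.363 0.856
outer loop
vertex -0.739 3.06 4.032
vertex -0.955 3.788 4.248
vertex -1.454 3.333 3.84
endloop
endfacet
facet normal -0.413 -0.847 0.334
outer loop
vertex -0.739 3.06 4.032
vertex -1.454 3.333 3.84
vertex -1.034 2.921 3.314
endloop
endfacet
facet normal 0.247 -0.965 0.086
outer loop
vertex -0.739 3.06 4.032
vertex -1.034 2.921 3.314
vertex -0.276 3.122 3.397
endloop
endfacet
facet normal 0.697 -0.554 0.454
outer loop
vertex -0.739 3.06 4.032
vertex -0.276 3.122 3.397
vertex -0.227 3.657 3.974
endloop
endfacet
facet normal 0.382 0.511 0.770
outer loop
vertex -0.955 3.788 4.248
vertex -0.227 3.657 3.974
vertex -0.626 4.299 3.746
endloop
endfacet
facet normal -0.729 0.217 0.649
outer loop
vertex -1.454 3.333 3.84
vertex -0.955 3.788 4.248
vertex -1.384 4.098 3.663
endloop
endfacet
facet normal -0.800 -0.567 -0.195
outer loop
vertex -1.034 2.921 3.314
vertex -1.454 3.333 3.84
vertex -1.433 3.563 3.086
endloop
endfacet
facet normal 0.266 -0.757 -0.596
outer loop
vertex -0.276 3.122 3.397
vertex -1.034 2.921 3.314
vertex -0.705 3.432 2.812
endloop
endfacet
facet normal 0.996 -0.091 -0.000
outer loop
vertex -0.227 3.657 3.974
vertex -0.276 3.122 3.397
vertex -0.206 3.887 3.22
endloop
endfacet

endsolid


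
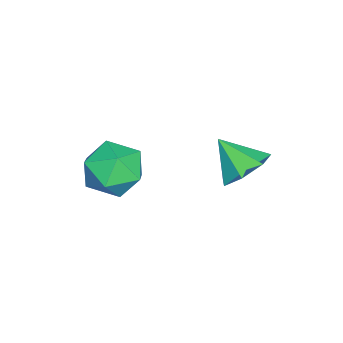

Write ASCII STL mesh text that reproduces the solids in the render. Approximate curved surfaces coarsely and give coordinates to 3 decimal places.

solid 
facet normal 0.236 0.683 -0.691
outer loop
vertex 0.025 -0.3 1.273
vertex -0.801 0.229 1.514
vertex 0.129 0.301 1.902
endloop
endfacet
facet normal 0.707 -0.566 0.424
outer loop
vertex 0.025 -0.3 1.273
vertex 0.129 0.301 1.902
vertex -1.159 -0.809 2.566
endloop
endfacet
facet normal 0.236 0.683 -0.692
outer loop
vertex 0.129 0.301 1.902
vertex -0.801 0.229 1.514
vertex -0.467 0.848 2.239
endloop
endfacet
facet normal 0.475 -0.025 0.880
outer loop
vertex 0.129 0.301 1.902
vertex -0.467 0.848 2.239
vertex -1.159 -0.809 2.566
endloop
endfacet
facet normal 0.236 0.683 -0.692
outer loop
vertex -0.467 0.848 2.239
vertex -0.801 0.229 1.514
vertex -1.315 0.929 2.03
endloop
endfacet
facet normal -0.206 0.271 0.940
outer loop
vertex -0.467 0.848 2.239
vertex -1.315 0.929 2.03
vertex -1.159 -0.809 2.566
endloop
endfacet
facet normal 0.235 0.683 -0.692
outer loop
vertex -1.315 0.929 2.03
vertex -0.801 0.229 1.514
vertex -1.775 0.482 1.433
endloop
endfacet
facet normal -0.823 0.099 0.560
outer loop
vertex -1.315 0.929 2.03
vertex -1.775 0.482 1.433
vertex -1.159 -0.809 2.566
endloop
endfacet
facet normal 0.235 0.683 -0.692
outer loop
vertex -1.775 0.482 1.433
vertex -0.801 0.229 1.514
vertex -1.502 -0.155 0.897
endloop
endfacet
facet normal -0.911 -0.412 0.026
outer loop
vertex -1.775 0.482 1.433
vertex -1.502 -0.155 0.897
vertex -1.159 -0.809 2.566
endloop
endfacet
facet normal 0.235 0.683 -0.692
outer loop
vertex -1.502 -0.155 0.897
vertex -0.801 0.229 1.514
vertex -0.701 -0.503 0.826
endloop
endfacet
facet normal -0.404 -0.877 -0.261
outer loop
vertex -1.502 -0.155 0.897
vertex -0.701 -0.503 0.826
vertex -1.159 -0.809 2.566
endloop
endfacet
facet normal 0.235 0.683 -0.692
outer loop
vertex -0.701 -0.503 0.826
vertex -0.801 0.229 1.514
vertex 0.025 -0.3 1.273
endloop
endfacet
facet normal 0.316 -0.945 -0.083
outer loop
vertex -0.701 -0.503 0.826
vertex 0.025 -0.3 1.273
vertex -1.159 -0.809 2.566
endloop
endfacet
facet normal -0.831 0.119 0.544
outer loop
vertex 0.923 -3.453 3.107
vertex 1.493 -3.752 4.043
vertex 1.445 -2.661 3.731
endloop
endfacet
facet normal -0.829 0.560 -0.017
outer loop
vertex 0.923 -3.453 3.107
vertex 1.445 -2.661 3.731
vertex 1.498 -2.617 2.598
endloop
endfacet
facet normal -0.776 0.163 -0.609
outer loop
vertex 0.923 -3.453 3.107
vertex 1.498 -2.617 2.598
vertex 1.58 -3.68 2.209
endloop
endfacet
facet normal -0.746 -0.522 -0.414
outer loop
vertex 0.923 -3.453 3.107
vertex 1.58 -3.68 2.209
vertex 1.577 -4.382 3.101
endloop
endfacet
facet normal -0.779 -0.551 0.299
outer loop
vertex 0.923 -3.453 3.107
vertex 1.577 -4.382 3.101
vertex 1.493 -3.752 4.043
endloop
endfacet
facet normal -0.247 0.969 0.026
outer loop
vertex 1.498 -2.617 2.598
vertex 1.445 -2.661 3.731
vertex 2.423 -2.398 3.219
endloop
endfacet
facet normal -0.249 0.256 0.934
outer loop
vertex 1.445 -2.661 3.731
vertex 1.493 -3.752 4.043
vertex 2.42 -3.1 4.111
endloop
endfacet
facet normal -0.166 -0.827 0.538
outer loop
vertex 1.493 -3.752 4.043
vertex 1.577 -4.382 3.101
vertex 2.502 -4.163 3.722
endloop
endfacet
facet normal -0.112 -0.781 -0.615
outer loop
vertex 1.577 -4.382 3.101
vertex 1.58 -3.68 2.209
vertex 2.555 -4.119 2.589
endloop
endfacet
facet normal -0.162 0.328 -0.931
outer loop
vertex 1.58 -3.68 2.209
vertex 1.498 -2.617 2.598
vertex 2.507 -3.028 2.277
endloop
endfacet
facet normal 0.746 0.522 0.414
outer loop
vertex 3.077 -3.327 3.213
vertex 2.423 -2.398 3.219
vertex 2.42 -3.1 4.111
endloop
endfacet
facet normal 0.776 -0.163 0.609
outer loop
vertex 3.077 -3.327 3.213
vertex 2.42 -3.1 4.111
vertex 2.502 -4.163 3.722
endloop
endfacet
facet normal 0.829 -0.560 0.017
outer loop
vertex 3.077 -3.327 3.213
vertex 2.502 -4.163 3.722
vertex 2.555 -4.119 2.589
endloop
endfacet
facet normal 0.831 -0.119 -0.544
outer loop
vertex 3.077 -3.327 3.213
vertex 2.555 -4.119 2.589
vertex 2.507 -3.028 2.277
endloop
endfacet
facet normal 0.779 0.551 -0.299
outer loop
vertex 3.077 -3.327 3.213
vertex 2.507 -3.028 2.277
vertex 2.423 -2.398 3.219
endloop
endfacet
facet normal 0.112 0.781 0.615
outer loop
vertex 2.42 -3.1 4.111
vertex 2.423 -2.398 3.219
vertex 1.445 -2.661 3.731
endloop
endfacet
facet normal 0.162 -0.328 0.931
outer loop
vertex 2.502 -4.163 3.722
vertex 2.42 -3.1 4.111
vertex 1.493 -3.752 4.043
endloop
endfacet
facet normal 0.247 -0.969 -0.026
outer loop
vertex 2.555 -4.119 2.589
vertex 2.502 -4.163 3.722
vertex 1.577 -4.382 3.101
endloop
endfacet
facet normal 0.249 -0.256 -0.934
outer loop
vertex 2.507 -3.028 2.277
vertex 2.555 -4.119 2.589
vertex 1.58 -3.68 2.209
endloop
endfacet
facet normal 0.166 0.827 -0.538
outer loop
vertex 2.423 -2.398 3.219
vertex 2.507 -3.028 2.277
vertex 1.498 -2.617 2.598
endloop
endfacet

endsolid


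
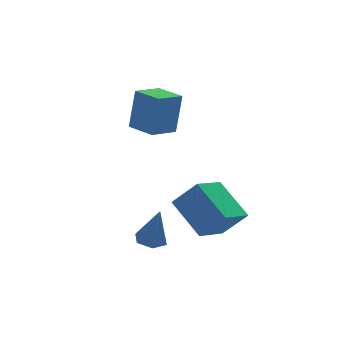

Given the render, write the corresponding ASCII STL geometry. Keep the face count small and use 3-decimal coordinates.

solid 
facet normal -0.878 -0.457 0.139
outer loop
vertex -2.339 2.893 1.815
vertex -2.99 4.164 1.883
vertex -2.633 2.849 -0.193
endloop
endfacet
facet normal 0.456 -0.889 -0.047
outer loop
vertex -1.43 3.476 -0.383
vertex -2.339 2.893 1.815
vertex -2.633 2.849 -0.193
endloop
endfacet
facet normal -0.879 -0.457 0.138
outer loop
vertex -2.633 2.849 -0.193
vertex -2.99 4.164 1.883
vertex -3.284 4.121 -0.125
endloop
endfacet
facet normal -0.145 -0.021 -0.989
outer loop
vertex -3.284 4.121 -0.125
vertex -1.43 3.476 -0.383
vertex -2.633 2.849 -0.193
endloop
endfacet
facet normal 0.145 0.021 0.989
outer loop
vertex -2.339 2.893 1.815
vertex -1.787 4.791 1.693
vertex -2.99 4.164 1.883
endloop
endfacet
facet normal 0.455 -0.889 -0.048
outer loop
vertex -1.136 3.519 1.625
vertex -2.339 2.893 1.815
vertex -1.43 3.476 -0.383
endloop
endfacet
facet normal 0.145 0.021 0.989
outer loop
vertex -1.136 3.519 1.625
vertex -1.787 4.791 1.693
vertex -2.339 2.893 1.815
endloop
endfacet
facet normal -0.456 0.889 0.048
outer loop
vertex -2.99 4.164 1.883
vertex -1.787 4.791 1.693
vertex -3.284 4.121 -0.125
endloop
endfacet
facet normal -0.145 -0.021 -0.989
outer loop
vertex -2.081 4.747 -0.315
vertex -1.43 3.476 -0.383
vertex -3.284 4.121 -0.125
endloop
endfacet
facet normal -0.455 0.889 0.047
outer loop
vertex -3.284 4.121 -0.125
vertex -1.787 4.791 1.693
vertex -2.081 4.747 -0.315
endloop
endfacet
facet normal 0.878 0.457 -0.138
outer loop
vertex -2.081 4.747 -0.315
vertex -1.136 3.519 1.625
vertex -1.43 3.476 -0.383
endloop
endfacet
facet normal 0.879 0.457 -0.139
outer loop
vertex -1.787 4.791 1.693
vertex -1.136 3.519 1.625
vertex -2.081 4.747 -0.315
endloop
endfacet
facet normal -0.756 -0.589 0.286
outer loop
vertex -0.848 -1.626 -3.225
vertex -1.558 -0.078 -1.914
vertex -1.747 -1.044 -4.4
endloop
endfacet
facet normal 0.331 -0.720 -0.610
outer loop
vertex -0.462 -0.042 -4.886
vertex -0.848 -1.626 -3.225
vertex -1.747 -1.044 -4.4
endloop
endfacet
facet normal -0.756 -0.589 0.286
outer loop
vertex -1.747 -1.044 -4.4
vertex -1.558 -0.078 -1.914
vertex -2.457 0.505 -3.089
endloop
endfacet
facet normal -0.565 0.366 -0.739
outer loop
vertex -2.457 0.505 -3.089
vertex -0.462 -0.042 -4.886
vertex -1.747 -1.044 -4.4
endloop
endfacet
facet normal 0.565 -0.367 0.739
outer loop
vertex -0.848 -1.626 -3.225
vertex -0.273 0.924 -2.4
vertex -1.558 -0.078 -1.914
endloop
endfacet
facet normal 0.330 -0.720 -0.610
outer loop
vertex 0.437 -0.625 -3.711
vertex -0.848 -1.626 -3.225
vertex -0.462 -0.042 -4.886
endloop
endfacet
facet normal 0.565 -0.367 0.739
outer loop
vertex 0.437 -0.625 -3.711
vertex -0.273 0.924 -2.4
vertex -0.848 -1.626 -3.225
endloop
endfacet
facet normal -0.331 0.720 0.610
outer loop
vertex -1.558 -0.078 -1.914
vertex -0.273 0.924 -2.4
vertex -2.457 0.505 -3.089
endloop
endfacet
facet normal -0.565 0.367 -0.739
outer loop
vertex -1.172 1.506 -3.575
vertex -0.462 -0.042 -4.886
vertex -2.457 0.505 -3.089
endloop
endfacet
facet normal -0.331 0.720 0.610
outer loop
vertex -2.457 0.505 -3.089
vertex -0.273 0.924 -2.4
vertex -1.172 1.506 -3.575
endloop
endfacet
facet normal 0.756 0.589 -0.286
outer loop
vertex -1.172 1.506 -3.575
vertex 0.437 -0.625 -3.711
vertex -0.462 -0.042 -4.886
endloop
endfacet
facet normal 0.756 0.589 -0.287
outer loop
vertex -0.273 0.924 -2.4
vertex 0.437 -0.625 -3.711
vertex -1.172 1.506 -3.575
endloop
endfacet
facet normal -0.134 0.261 -0.956
outer loop
vertex -3.201 -1.138 -4.156
vertex -3.842 -1.391 -4.135
vertex -3.727 -0.731 -3.971
endloop
endfacet
facet normal 0.644 0.645 0.411
outer loop
vertex -3.201 -1.138 -4.156
vertex -3.727 -0.731 -3.971
vertex -3.598 -1.869 -2.385
endloop
endfacet
facet normal -0.134 0.261 -0.956
outer loop
vertex -3.727 -0.731 -3.971
vertex -3.842 -1.391 -4.135
vertex -4.368 -0.984 -3.95
endloop
endfacet
facet normal -0.284 0.768 0.574
outer loop
vertex -3.727 -0.731 -3.971
vertex -4.368 -0.984 -3.95
vertex -3.598 -1.869 -2.385
endloop
endfacet
facet normal -0.134 0.261 -0.956
outer loop
vertex -4.368 -0.984 -3.95
vertex -3.842 -1.391 -4.135
vertex -4.484 -1.645 -4.114
endloop
endfacet
facet normal -0.887 0.042 0.460
outer loop
vertex -4.368 -0.984 -3.95
vertex -4.484 -1.645 -4.114
vertex -3.598 -1.869 -2.385
endloop
endfacet
facet normal -0.134 0.261 -0.956
outer loop
vertex -4.484 -1.645 -4.114
vertex -3.842 -1.391 -4.135
vertex -3.958 -2.052 -4.299
endloop
endfacet
facet normal -0.561 -0.808 0.183
outer loop
vertex -4.484 -1.645 -4.114
vertex -3.958 -2.052 -4.299
vertex -3.598 -1.869 -2.385
endloop
endfacet
facet normal -0.133 0.261 -0.956
outer loop
vertex -3.958 -2.052 -4.299
vertex -3.842 -1.391 -4.135
vertex -3.317 -1.798 -4.319
endloop
endfacet
facet normal 0.369 -0.929 0.019
outer loop
vertex -3.958 -2.052 -4.299
vertex -3.317 -1.798 -4.319
vertex -3.598 -1.869 -2.385
endloop
endfacet
facet normal -0.134 0.260 -0.956
outer loop
vertex -3.317 -1.798 -4.319
vertex -3.842 -1.391 -4.135
vertex -3.201 -1.138 -4.156
endloop
endfacet
facet normal 0.970 -0.203 0.133
outer loop
vertex -3.317 -1.798 -4.319
vertex -3.201 -1.138 -4.156
vertex -3.598 -1.869 -2.385
endloop
endfacet

endsolid


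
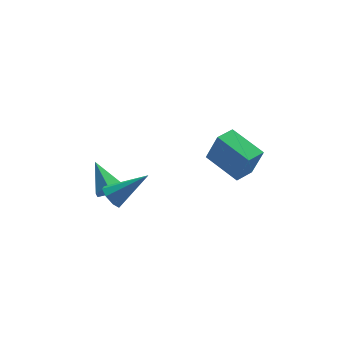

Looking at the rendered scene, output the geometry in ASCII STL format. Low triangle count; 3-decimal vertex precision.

solid 
facet normal -0.811 0.084 -0.579
outer loop
vertex -3.798 -2.327 -4.05
vertex -4.184 -2.172 -3.487
vertex -3.814 -1.801 -3.951
endloop
endfacet
facet normal 0.795 0.136 -0.592
outer loop
vertex -3.798 -2.327 -4.05
vertex -3.814 -1.801 -3.951
vertex -2.456 -2.348 -2.253
endloop
endfacet
facet normal -0.810 0.083 -0.580
outer loop
vertex -3.814 -1.801 -3.951
vertex -4.184 -2.172 -3.487
vertex -4.047 -1.492 -3.581
endloop
endfacet
facet normal 0.610 0.754 -0.245
outer loop
vertex -3.814 -1.801 -3.951
vertex -4.047 -1.492 -3.581
vertex -2.456 -2.348 -2.253
endloop
endfacet
facet normal -0.811 0.083 -0.579
outer loop
vertex -4.047 -1.492 -3.581
vertex -4.184 -2.172 -3.487
vertex -4.36 -1.581 -3.155
endloop
endfacet
facet normal 0.207 0.916 0.343
outer loop
vertex -4.047 -1.492 -3.581
vertex -4.36 -1.581 -3.155
vertex -2.456 -2.348 -2.253
endloop
endfacet
facet normal -0.811 0.084 -0.579
outer loop
vertex -4.36 -1.581 -3.155
vertex -4.184 -2.172 -3.487
vertex -4.57 -2.016 -2.924
endloop
endfacet
facet normal -0.181 0.528 0.830
outer loop
vertex -4.36 -1.581 -3.155
vertex -4.57 -2.016 -2.924
vertex -2.456 -2.348 -2.253
endloop
endfacet
facet normal -0.811 0.082 -0.579
outer loop
vertex -4.57 -2.016 -2.924
vertex -4.184 -2.172 -3.487
vertex -4.553 -2.542 -3.022
endloop
endfacet
facet normal -0.323 -0.183 0.928
outer loop
vertex -4.57 -2.016 -2.924
vertex -4.553 -2.542 -3.022
vertex -2.456 -2.348 -2.253
endloop
endfacet
facet normal -0.812 0.082 -0.578
outer loop
vertex -4.553 -2.542 -3.022
vertex -4.184 -2.172 -3.487
vertex -4.32 -2.852 -3.393
endloop
endfacet
facet normal -0.139 -0.801 0.582
outer loop
vertex -4.553 -2.542 -3.022
vertex -4.32 -2.852 -3.393
vertex -2.456 -2.348 -2.253
endloop
endfacet
facet normal -0.811 0.082 -0.580
outer loop
vertex -4.32 -2.852 -3.393
vertex -4.184 -2.172 -3.487
vertex -4.007 -2.762 -3.818
endloop
endfacet
facet normal 0.266 -0.964 -0.008
outer loop
vertex -4.32 -2.852 -3.393
vertex -4.007 -2.762 -3.818
vertex -2.456 -2.348 -2.253
endloop
endfacet
facet normal -0.811 0.081 -0.579
outer loop
vertex -4.007 -2.762 -3.818
vertex -4.184 -2.172 -3.487
vertex -3.798 -2.327 -4.05
endloop
endfacet
facet normal 0.652 -0.576 -0.493
outer loop
vertex -4.007 -2.762 -3.818
vertex -3.798 -2.327 -4.05
vertex -2.456 -2.348 -2.253
endloop
endfacet
facet normal -0.852 -0.509 0.123
outer loop
vertex 2.286 -2.81 -2.134
vertex 1.358 -1.109 -1.527
vertex 1.85 -2.47 -3.753
endloop
endfacet
facet normal 0.456 -0.838 -0.299
outer loop
vertex 2.822 -1.891 -3.893
vertex 2.286 -2.81 -2.134
vertex 1.85 -2.47 -3.753
endloop
endfacet
facet normal -0.852 -0.509 0.123
outer loop
vertex 1.85 -2.47 -3.753
vertex 1.358 -1.109 -1.527
vertex 0.923 -0.77 -3.146
endloop
endfacet
facet normal -0.255 0.199 -0.946
outer loop
vertex 0.923 -0.77 -3.146
vertex 2.822 -1.891 -3.893
vertex 1.85 -2.47 -3.753
endloop
endfacet
facet normal 0.255 -0.199 0.946
outer loop
vertex 2.286 -2.81 -2.134
vertex 2.33 -0.53 -1.667
vertex 1.358 -1.109 -1.527
endloop
endfacet
facet normal 0.457 -0.838 -0.298
outer loop
vertex 3.257 -2.23 -2.274
vertex 2.286 -2.81 -2.134
vertex 2.822 -1.891 -3.893
endloop
endfacet
facet normal 0.255 -0.199 0.946
outer loop
vertex 3.257 -2.23 -2.274
vertex 2.33 -0.53 -1.667
vertex 2.286 -2.81 -2.134
endloop
endfacet
facet normal -0.456 0.838 0.298
outer loop
vertex 1.358 -1.109 -1.527
vertex 2.33 -0.53 -1.667
vertex 0.923 -0.77 -3.146
endloop
endfacet
facet normal -0.255 0.199 -0.946
outer loop
vertex 1.894 -0.19 -3.286
vertex 2.822 -1.891 -3.893
vertex 0.923 -0.77 -3.146
endloop
endfacet
facet normal -0.457 0.838 0.299
outer loop
vertex 0.923 -0.77 -3.146
vertex 2.33 -0.53 -1.667
vertex 1.894 -0.19 -3.286
endloop
endfacet
facet normal 0.852 0.509 -0.122
outer loop
vertex 1.894 -0.19 -3.286
vertex 3.257 -2.23 -2.274
vertex 2.822 -1.891 -3.893
endloop
endfacet
facet normal 0.852 0.509 -0.123
outer loop
vertex 2.33 -0.53 -1.667
vertex 3.257 -2.23 -2.274
vertex 1.894 -0.19 -3.286
endloop
endfacet
facet normal 0.133 -0.860 -0.493
outer loop
vertex -3.105 -0.652 -4.351
vertex -3.85 -0.843 -4.219
vertex -3.657 -0.445 -4.861
endloop
endfacet
facet normal 0.604 0.707 -0.367
outer loop
vertex -3.105 -0.652 -4.351
vertex -3.657 -0.445 -4.861
vertex -4.09 0.723 -3.321
endloop
endfacet
facet normal 0.132 -0.860 -0.493
outer loop
vertex -3.657 -0.445 -4.861
vertex -3.85 -0.843 -4.219
vertex -4.402 -0.635 -4.729
endloop
endfacet
facet normal -0.295 0.720 -0.629
outer loop
vertex -3.657 -0.445 -4.861
vertex -4.402 -0.635 -4.729
vertex -4.09 0.723 -3.321
endloop
endfacet
facet normal 0.132 -0.860 -0.493
outer loop
vertex -4.402 -0.635 -4.729
vertex -3.85 -0.843 -4.219
vertex -4.595 -1.033 -4.087
endloop
endfacet
facet normal -0.946 0.312 -0.091
outer loop
vertex -4.402 -0.635 -4.729
vertex -4.595 -1.033 -4.087
vertex -4.09 0.723 -3.321
endloop
endfacet
facet normal 0.132 -0.860 -0.493
outer loop
vertex -4.595 -1.033 -4.087
vertex -3.85 -0.843 -4.219
vertex -4.043 -1.241 -3.576
endloop
endfacet
facet normal -0.697 -0.109 0.709
outer loop
vertex -4.595 -1.033 -4.087
vertex -4.043 -1.241 -3.576
vertex -4.09 0.723 -3.321
endloop
endfacet
facet normal 0.133 -0.860 -0.492
outer loop
vertex -4.043 -1.241 -3.576
vertex -3.85 -0.843 -4.219
vertex -3.298 -1.05 -3.708
endloop
endfacet
facet normal 0.203 -0.121 0.972
outer loop
vertex -4.043 -1.241 -3.576
vertex -3.298 -1.05 -3.708
vertex -4.09 0.723 -3.321
endloop
endfacet
facet normal 0.133 -0.860 -0.492
outer loop
vertex -3.298 -1.05 -3.708
vertex -3.85 -0.843 -4.219
vertex -3.105 -0.652 -4.351
endloop
endfacet
facet normal 0.854 0.287 0.434
outer loop
vertex -3.298 -1.05 -3.708
vertex -3.105 -0.652 -4.351
vertex -4.09 0.723 -3.321
endloop
endfacet

endsolid


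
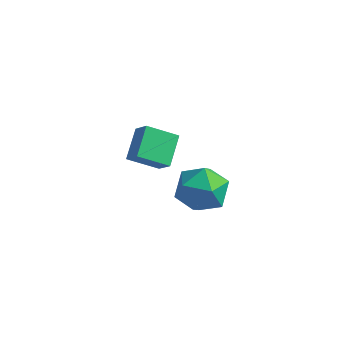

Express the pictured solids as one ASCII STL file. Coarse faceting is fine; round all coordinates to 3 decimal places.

solid 
facet normal -0.500 0.570 0.652
outer loop
vertex 1.362 -0.74 0.696
vertex 0.564 -1.669 0.896
vertex 1.587 -1.568 1.592
endloop
endfacet
facet normal 0.192 0.744 0.640
outer loop
vertex 1.362 -0.74 0.696
vertex 1.587 -1.568 1.592
vertex 2.511 -1.179 0.862
endloop
endfacet
facet normal 0.360 0.932 -0.027
outer loop
vertex 1.362 -0.74 0.696
vertex 2.511 -1.179 0.862
vertex 2.06 -1.038 -0.286
endloop
endfacet
facet normal -0.228 0.875 -0.428
outer loop
vertex 1.362 -0.74 0.696
vertex 2.06 -1.038 -0.286
vertex 0.857 -1.341 -0.264
endloop
endfacet
facet normal -0.759 0.651 -0.008
outer loop
vertex 1.362 -0.74 0.696
vertex 0.857 -1.341 -0.264
vertex 0.564 -1.669 0.896
endloop
endfacet
facet normal 0.569 0.161 0.806
outer loop
vertex 2.511 -1.179 0.862
vertex 1.587 -1.568 1.592
vertex 2.423 -2.379 1.164
endloop
endfacet
facet normal -0.550 -0.120 0.826
outer loop
vertex 1.587 -1.568 1.592
vertex 0.564 -1.669 0.896
vertex 1.22 -2.682 1.186
endloop
endfacet
facet normal -0.970 0.010 -0.242
outer loop
vertex 0.564 -1.669 0.896
vertex 0.857 -1.341 -0.264
vertex 0.769 -2.541 0.038
endloop
endfacet
facet normal -0.111 0.372 -0.922
outer loop
vertex 0.857 -1.341 -0.264
vertex 2.06 -1.038 -0.286
vertex 1.693 -2.152 -0.692
endloop
endfacet
facet normal 0.841 0.467 -0.273
outer loop
vertex 2.06 -1.038 -0.286
vertex 2.511 -1.179 0.862
vertex 2.716 -2.051 0.004
endloop
endfacet
facet normal 0.228 -0.875 0.428
outer loop
vertex 1.918 -2.98 0.204
vertex 2.423 -2.379 1.164
vertex 1.22 -2.682 1.186
endloop
endfacet
facet normal -0.360 -0.932 0.027
outer loop
vertex 1.918 -2.98 0.204
vertex 1.22 -2.682 1.186
vertex 0.769 -2.541 0.038
endloop
endfacet
facet normal -0.192 -0.744 -0.640
outer loop
vertex 1.918 -2.98 0.204
vertex 0.769 -2.541 0.038
vertex 1.693 -2.152 -0.692
endloop
endfacet
facet normal 0.500 -0.570 -0.652
outer loop
vertex 1.918 -2.98 0.204
vertex 1.693 -2.152 -0.692
vertex 2.716 -2.051 0.004
endloop
endfacet
facet normal 0.759 -0.651 0.008
outer loop
vertex 1.918 -2.98 0.204
vertex 2.716 -2.051 0.004
vertex 2.423 -2.379 1.164
endloop
endfacet
facet normal 0.111 -0.372 0.922
outer loop
vertex 1.22 -2.682 1.186
vertex 2.423 -2.379 1.164
vertex 1.587 -1.568 1.592
endloop
endfacet
facet normal -0.841 -0.467 0.273
outer loop
vertex 0.769 -2.541 0.038
vertex 1.22 -2.682 1.186
vertex 0.564 -1.669 0.896
endloop
endfacet
facet normal -0.569 -0.161 -0.806
outer loop
vertex 1.693 -2.152 -0.692
vertex 0.769 -2.541 0.038
vertex 0.857 -1.341 -0.264
endloop
endfacet
facet normal 0.550 0.120 -0.826
outer loop
vertex 2.716 -2.051 0.004
vertex 1.693 -2.152 -0.692
vertex 2.06 -1.038 -0.286
endloop
endfacet
facet normal 0.970 -0.010 0.242
outer loop
vertex 2.423 -2.379 1.164
vertex 2.716 -2.051 0.004
vertex 2.511 -1.179 0.862
endloop
endfacet
facet normal -0.640 0.268 -0.720
outer loop
vertex -3.957 1.035 -2.925
vertex -4.344 2.405 -2.072
vertex -2.771 1.84 -3.68
endloop
endfacet
facet normal 0.233 -0.825 -0.514
outer loop
vertex -1.996 1.515 -2.808
vertex -3.957 1.035 -2.925
vertex -2.771 1.84 -3.68
endloop
endfacet
facet normal -0.640 0.269 -0.720
outer loop
vertex -2.771 1.84 -3.68
vertex -4.344 2.405 -2.072
vertex -3.157 3.21 -2.826
endloop
endfacet
facet normal 0.732 0.497 -0.466
outer loop
vertex -3.157 3.21 -2.826
vertex -1.996 1.515 -2.808
vertex -2.771 1.84 -3.68
endloop
endfacet
facet normal -0.732 -0.497 0.466
outer loop
vertex -3.957 1.035 -2.925
vertex -3.569 2.08 -1.2
vertex -4.344 2.405 -2.072
endloop
endfacet
facet normal 0.233 -0.825 -0.515
outer loop
vertex -3.183 0.71 -2.054
vertex -3.957 1.035 -2.925
vertex -1.996 1.515 -2.808
endloop
endfacet
facet normal -0.733 -0.497 0.466
outer loop
vertex -3.183 0.71 -2.054
vertex -3.569 2.08 -1.2
vertex -3.957 1.035 -2.925
endloop
endfacet
facet normal -0.233 0.825 0.515
outer loop
vertex -4.344 2.405 -2.072
vertex -3.569 2.08 -1.2
vertex -3.157 3.21 -2.826
endloop
endfacet
facet normal 0.732 0.497 -0.466
outer loop
vertex -2.383 2.885 -1.955
vertex -1.996 1.515 -2.808
vertex -3.157 3.21 -2.826
endloop
endfacet
facet normal -0.233 0.825 0.515
outer loop
vertex -3.157 3.21 -2.826
vertex -3.569 2.08 -1.2
vertex -2.383 2.885 -1.955
endloop
endfacet
facet normal 0.639 -0.268 0.721
outer loop
vertex -2.383 2.885 -1.955
vertex -3.183 0.71 -2.054
vertex -1.996 1.515 -2.808
endloop
endfacet
facet normal 0.640 -0.268 0.720
outer loop
vertex -3.569 2.08 -1.2
vertex -3.183 0.71 -2.054
vertex -2.383 2.885 -1.955
endloop
endfacet

endsolid


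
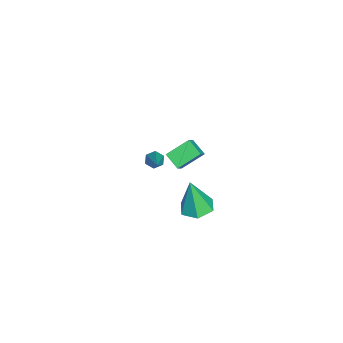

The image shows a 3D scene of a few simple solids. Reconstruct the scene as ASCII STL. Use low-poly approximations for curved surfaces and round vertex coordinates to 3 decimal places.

solid 
facet normal -0.008 0.176 -0.984
outer loop
vertex 0.464 -1.672 -4.715
vertex -0.428 -1.793 -4.729
vertex -0.087 -0.972 -4.585
endloop
endfacet
facet normal 0.740 0.499 0.451
outer loop
vertex 0.464 -1.672 -4.715
vertex -0.087 -0.972 -4.585
vertex -0.412 -2.147 -2.751
endloop
endfacet
facet normal -0.008 0.176 -0.984
outer loop
vertex -0.087 -0.972 -4.585
vertex -0.428 -1.793 -4.729
vertex -0.979 -1.093 -4.599
endloop
endfacet
facet normal -0.123 0.845 0.520
outer loop
vertex -0.087 -0.972 -4.585
vertex -0.979 -1.093 -4.599
vertex -0.412 -2.147 -2.751
endloop
endfacet
facet normal -0.007 0.177 -0.984
outer loop
vertex -0.979 -1.093 -4.599
vertex -0.428 -1.793 -4.729
vertex -1.32 -1.913 -4.744
endloop
endfacet
facet normal -0.860 0.282 0.425
outer loop
vertex -0.979 -1.093 -4.599
vertex -1.32 -1.913 -4.744
vertex -0.412 -2.147 -2.751
endloop
endfacet
facet normal -0.007 0.177 -0.984
outer loop
vertex -1.32 -1.913 -4.744
vertex -0.428 -1.793 -4.729
vertex -0.769 -2.613 -4.874
endloop
endfacet
facet normal -0.734 -0.627 0.261
outer loop
vertex -1.32 -1.913 -4.744
vertex -0.769 -2.613 -4.874
vertex -0.412 -2.147 -2.751
endloop
endfacet
facet normal -0.007 0.177 -0.984
outer loop
vertex -0.769 -2.613 -4.874
vertex -0.428 -1.793 -4.729
vertex 0.123 -2.492 -4.859
endloop
endfacet
facet normal 0.129 -0.973 0.192
outer loop
vertex -0.769 -2.613 -4.874
vertex 0.123 -2.492 -4.859
vertex -0.412 -2.147 -2.751
endloop
endfacet
facet normal -0.008 0.176 -0.984
outer loop
vertex 0.123 -2.492 -4.859
vertex -0.428 -1.793 -4.729
vertex 0.464 -1.672 -4.715
endloop
endfacet
facet normal 0.866 -0.410 0.287
outer loop
vertex 0.123 -2.492 -4.859
vertex 0.464 -1.672 -4.715
vertex -0.412 -2.147 -2.751
endloop
endfacet
facet normal -0.794 -0.147 -0.590
outer loop
vertex -2.031 -4.085 -3.457
vertex -2.336 -4.078 -3.048
vertex -2.232 -3.644 -3.296
endloop
endfacet
facet normal 0.614 0.502 -0.609
outer loop
vertex -2.031 -4.085 -3.457
vertex -2.232 -3.644 -3.296
vertex -0.644 -3.762 -1.792
endloop
endfacet
facet normal -0.794 -0.147 -0.590
outer loop
vertex -2.232 -3.644 -3.296
vertex -2.336 -4.078 -3.048
vertex -2.537 -3.637 -2.887
endloop
endfacet
facet normal 0.053 0.998 0.022
outer loop
vertex -2.232 -3.644 -3.296
vertex -2.537 -3.637 -2.887
vertex -0.644 -3.762 -1.792
endloop
endfacet
facet normal -0.794 -0.147 -0.590
outer loop
vertex -2.537 -3.637 -2.887
vertex -2.336 -4.078 -3.048
vertex -2.641 -4.071 -2.639
endloop
endfacet
facet normal -0.400 0.525 0.751
outer loop
vertex -2.537 -3.637 -2.887
vertex -2.641 -4.071 -2.639
vertex -0.644 -3.762 -1.792
endloop
endfacet
facet normal -0.794 -0.149 -0.590
outer loop
vertex -2.641 -4.071 -2.639
vertex -2.336 -4.078 -3.048
vertex -2.439 -4.511 -2.8
endloop
endfacet
facet normal -0.291 -0.444 0.848
outer loop
vertex -2.641 -4.071 -2.639
vertex -2.439 -4.511 -2.8
vertex -0.644 -3.762 -1.792
endloop
endfacet
facet normal -0.793 -0.149 -0.590
outer loop
vertex -2.439 -4.511 -2.8
vertex -2.336 -4.078 -3.048
vertex -2.134 -4.518 -3.208
endloop
endfacet
facet normal 0.269 -0.938 0.217
outer loop
vertex -2.439 -4.511 -2.8
vertex -2.134 -4.518 -3.208
vertex -0.644 -3.762 -1.792
endloop
endfacet
facet normal -0.794 -0.150 -0.589
outer loop
vertex -2.134 -4.518 -3.208
vertex -2.336 -4.078 -3.048
vertex -2.031 -4.085 -3.457
endloop
endfacet
facet normal 0.722 -0.466 -0.511
outer loop
vertex -2.134 -4.518 -3.208
vertex -2.031 -4.085 -3.457
vertex -0.644 -3.762 -1.792
endloop
endfacet
facet normal -0.710 0.123 -0.693
outer loop
vertex 1.401 -1.843 2.378
vertex 1.945 -1.255 1.925
vertex 1.906 -2.845 1.682
endloop
endfacet
facet normal -0.591 -0.639 0.491
outer loop
vertex 2.595 -2.965 2.355
vertex 1.401 -1.843 2.378
vertex 1.906 -2.845 1.682
endloop
endfacet
facet normal -0.710 0.123 -0.694
outer loop
vertex 1.906 -2.845 1.682
vertex 1.945 -1.255 1.925
vertex 2.45 -2.257 1.23
endloop
endfacet
facet normal 0.383 -0.759 -0.527
outer loop
vertex 2.45 -2.257 1.23
vertex 2.595 -2.965 2.355
vertex 1.906 -2.845 1.682
endloop
endfacet
facet normal -0.382 0.759 0.527
outer loop
vertex 1.401 -1.843 2.378
vertex 2.634 -1.375 2.598
vertex 1.945 -1.255 1.925
endloop
endfacet
facet normal -0.591 -0.639 0.492
outer loop
vertex 2.09 -1.963 3.05
vertex 1.401 -1.843 2.378
vertex 2.595 -2.965 2.355
endloop
endfacet
facet normal -0.382 0.759 0.527
outer loop
vertex 2.09 -1.963 3.05
vertex 2.634 -1.375 2.598
vertex 1.401 -1.843 2.378
endloop
endfacet
facet normal 0.592 0.639 -0.492
outer loop
vertex 1.945 -1.255 1.925
vertex 2.634 -1.375 2.598
vertex 2.45 -2.257 1.23
endloop
endfacet
facet normal 0.382 -0.759 -0.527
outer loop
vertex 3.139 -2.377 1.902
vertex 2.595 -2.965 2.355
vertex 2.45 -2.257 1.23
endloop
endfacet
facet normal 0.591 0.639 -0.492
outer loop
vertex 2.45 -2.257 1.23
vertex 2.634 -1.375 2.598
vertex 3.139 -2.377 1.902
endloop
endfacet
facet normal 0.710 -0.123 0.693
outer loop
vertex 3.139 -2.377 1.902
vertex 2.09 -1.963 3.05
vertex 2.595 -2.965 2.355
endloop
endfacet
facet normal 0.710 -0.124 0.693
outer loop
vertex 2.634 -1.375 2.598
vertex 2.09 -1.963 3.05
vertex 3.139 -2.377 1.902
endloop
endfacet

endsolid


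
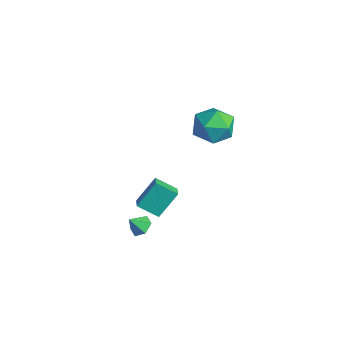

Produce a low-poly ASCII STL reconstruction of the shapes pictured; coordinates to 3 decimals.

solid 
facet normal 0.112 0.639 -0.761
outer loop
vertex 0.339 -1.397 -2.84
vertex -0.354 -1.301 -2.861
vertex 0.044 -0.89 -2.458
endloop
endfacet
facet normal 0.712 -0.109 0.694
outer loop
vertex 0.339 -1.397 -2.84
vertex 0.044 -0.89 -2.458
vertex -0.466 -1.939 -2.099
endloop
endfacet
facet normal 0.111 0.639 -0.761
outer loop
vertex 0.044 -0.89 -2.458
vertex -0.354 -1.301 -2.861
vertex -0.649 -0.794 -2.478
endloop
endfacet
facet normal 0.016 0.317 0.948
outer loop
vertex 0.044 -0.89 -2.458
vertex -0.649 -0.794 -2.478
vertex -0.466 -1.939 -2.099
endloop
endfacet
facet normal 0.111 0.639 -0.761
outer loop
vertex -0.649 -0.794 -2.478
vertex -0.354 -1.301 -2.861
vertex -1.048 -1.204 -2.881
endloop
endfacet
facet normal -0.754 0.095 0.650
outer loop
vertex -0.649 -0.794 -2.478
vertex -1.048 -1.204 -2.881
vertex -0.466 -1.939 -2.099
endloop
endfacet
facet normal 0.111 0.638 -0.762
outer loop
vertex -1.048 -1.204 -2.881
vertex -0.354 -1.301 -2.861
vertex -0.753 -1.711 -3.263
endloop
endfacet
facet normal -0.827 -0.553 0.096
outer loop
vertex -1.048 -1.204 -2.881
vertex -0.753 -1.711 -3.263
vertex -0.466 -1.939 -2.099
endloop
endfacet
facet normal 0.111 0.638 -0.762
outer loop
vertex -0.753 -1.711 -3.263
vertex -0.354 -1.301 -2.861
vertex -0.06 -1.808 -3.243
endloop
endfacet
facet normal -0.132 -0.978 -0.159
outer loop
vertex -0.753 -1.711 -3.263
vertex -0.06 -1.808 -3.243
vertex -0.466 -1.939 -2.099
endloop
endfacet
facet normal 0.112 0.638 -0.762
outer loop
vertex -0.06 -1.808 -3.243
vertex -0.354 -1.301 -2.861
vertex 0.339 -1.397 -2.84
endloop
endfacet
facet normal 0.638 -0.757 0.140
outer loop
vertex -0.06 -1.808 -3.243
vertex 0.339 -1.397 -2.84
vertex -0.466 -1.939 -2.099
endloop
endfacet
facet normal -0.854 0.392 -0.343
outer loop
vertex -2.548 0.69 -1.407
vertex -1.819 1.623 -2.155
vertex -2.512 -0.478 -2.828
endloop
endfacet
facet normal -0.521 -0.666 0.534
outer loop
vertex -1.761 -0.823 -2.525
vertex -2.548 0.69 -1.407
vertex -2.512 -0.478 -2.828
endloop
endfacet
facet normal -0.853 0.392 -0.344
outer loop
vertex -2.512 -0.478 -2.828
vertex -1.819 1.623 -2.155
vertex -1.783 0.454 -3.576
endloop
endfacet
facet normal 0.020 -0.635 -0.772
outer loop
vertex -1.783 0.454 -3.576
vertex -1.761 -0.823 -2.525
vertex -2.512 -0.478 -2.828
endloop
endfacet
facet normal -0.020 0.635 0.772
outer loop
vertex -2.548 0.69 -1.407
vertex -1.068 1.278 -1.852
vertex -1.819 1.623 -2.155
endloop
endfacet
facet normal -0.521 -0.666 0.535
outer loop
vertex -1.797 0.346 -1.104
vertex -2.548 0.69 -1.407
vertex -1.761 -0.823 -2.525
endloop
endfacet
facet normal -0.020 0.635 0.772
outer loop
vertex -1.797 0.346 -1.104
vertex -1.068 1.278 -1.852
vertex -2.548 0.69 -1.407
endloop
endfacet
facet normal 0.521 0.665 -0.534
outer loop
vertex -1.819 1.623 -2.155
vertex -1.068 1.278 -1.852
vertex -1.783 0.454 -3.576
endloop
endfacet
facet normal 0.021 -0.635 -0.772
outer loop
vertex -1.032 0.11 -3.273
vertex -1.761 -0.823 -2.525
vertex -1.783 0.454 -3.576
endloop
endfacet
facet normal 0.521 0.666 -0.534
outer loop
vertex -1.783 0.454 -3.576
vertex -1.068 1.278 -1.852
vertex -1.032 0.11 -3.273
endloop
endfacet
facet normal 0.854 -0.391 0.344
outer loop
vertex -1.032 0.11 -3.273
vertex -1.797 0.346 -1.104
vertex -1.761 -0.823 -2.525
endloop
endfacet
facet normal 0.853 -0.392 0.344
outer loop
vertex -1.068 1.278 -1.852
vertex -1.797 0.346 -1.104
vertex -1.032 0.11 -3.273
endloop
endfacet
facet normal -0.257 0.637 0.727
outer loop
vertex 0.036 3.961 4.363
vertex -1.058 3.351 4.51
vertex -0.045 3.0 5.176
endloop
endfacet
facet normal 0.451 0.554 0.700
outer loop
vertex 0.036 3.961 4.363
vertex -0.045 3.0 5.176
vertex 0.968 3.114 4.433
endloop
endfacet
facet normal 0.670 0.741 0.047
outer loop
vertex 0.036 3.961 4.363
vertex 0.968 3.114 4.433
vertex 0.582 3.534 3.308
endloop
endfacet
facet normal 0.098 0.939 -0.330
outer loop
vertex 0.036 3.961 4.363
vertex 0.582 3.534 3.308
vertex -0.67 3.681 3.356
endloop
endfacet
facet normal -0.476 0.875 0.090
outer loop
vertex 0.036 3.961 4.363
vertex -0.67 3.681 3.356
vertex -1.058 3.351 4.51
endloop
endfacet
facet normal 0.596 -0.139 0.791
outer loop
vertex 0.968 3.114 4.433
vertex -0.045 3.0 5.176
vertex 0.45 1.979 4.624
endloop
endfacet
facet normal -0.550 -0.005 0.835
outer loop
vertex -0.045 3.0 5.176
vertex -1.058 3.351 4.51
vertex -0.802 2.126 4.672
endloop
endfacet
facet normal -0.904 0.380 -0.195
outer loop
vertex -1.058 3.351 4.51
vertex -0.67 3.681 3.356
vertex -1.188 2.546 3.547
endloop
endfacet
facet normal 0.023 0.484 -0.875
outer loop
vertex -0.67 3.681 3.356
vertex 0.582 3.534 3.308
vertex -0.175 2.66 2.804
endloop
endfacet
facet normal 0.950 0.164 -0.265
outer loop
vertex 0.582 3.534 3.308
vertex 0.968 3.114 4.433
vertex 0.838 2.309 3.47
endloop
endfacet
facet normal -0.098 -0.939 0.330
outer loop
vertex -0.256 1.699 3.617
vertex 0.45 1.979 4.624
vertex -0.802 2.126 4.672
endloop
endfacet
facet normal -0.670 -0.741 -0.047
outer loop
vertex -0.256 1.699 3.617
vertex -0.802 2.126 4.672
vertex -1.188 2.546 3.547
endloop
endfacet
facet normal -0.451 -0.554 -0.700
outer loop
vertex -0.256 1.699 3.617
vertex -1.188 2.546 3.547
vertex -0.175 2.66 2.804
endloop
endfacet
facet normal 0.257 -0.637 -0.727
outer loop
vertex -0.256 1.699 3.617
vertex -0.175 2.66 2.804
vertex 0.838 2.309 3.47
endloop
endfacet
facet normal 0.476 -0.875 -0.090
outer loop
vertex -0.256 1.699 3.617
vertex 0.838 2.309 3.47
vertex 0.45 1.979 4.624
endloop
endfacet
facet normal -0.023 -0.484 0.875
outer loop
vertex -0.802 2.126 4.672
vertex 0.45 1.979 4.624
vertex -0.045 3.0 5.176
endloop
endfacet
facet normal -0.950 -0.164 0.265
outer loop
vertex -1.188 2.546 3.547
vertex -0.802 2.126 4.672
vertex -1.058 3.351 4.51
endloop
endfacet
facet normal -0.596 0.139 -0.791
outer loop
vertex -0.175 2.66 2.804
vertex -1.188 2.546 3.547
vertex -0.67 3.681 3.356
endloop
endfacet
facet normal 0.550 0.005 -0.835
outer loop
vertex 0.838 2.309 3.47
vertex -0.175 2.66 2.804
vertex 0.582 3.534 3.308
endloop
endfacet
facet normal 0.904 -0.380 0.195
outer loop
vertex 0.45 1.979 4.624
vertex 0.838 2.309 3.47
vertex 0.968 3.114 4.433
endloop
endfacet

endsolid
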